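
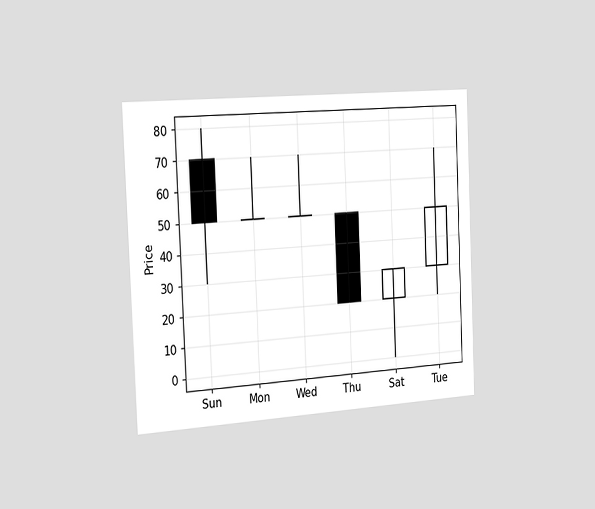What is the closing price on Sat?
30

The chart is tilted about 2° counter-clockwise and viewed slightly from the left. The Sat candle closes at 30.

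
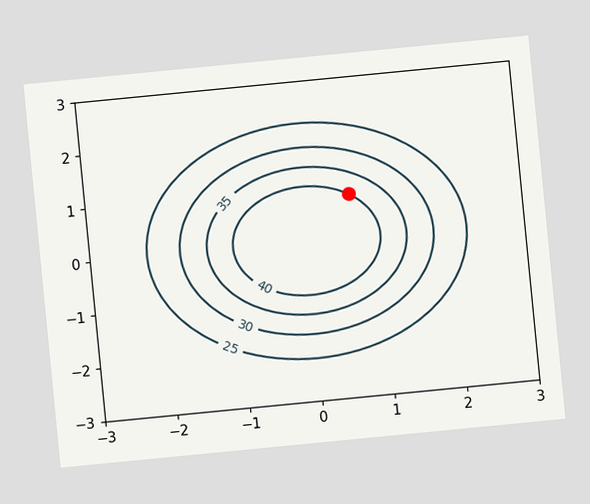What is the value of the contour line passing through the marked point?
40

The chart is tilted about 6° counter-clockwise. The marked point sits on the contour labelled 40.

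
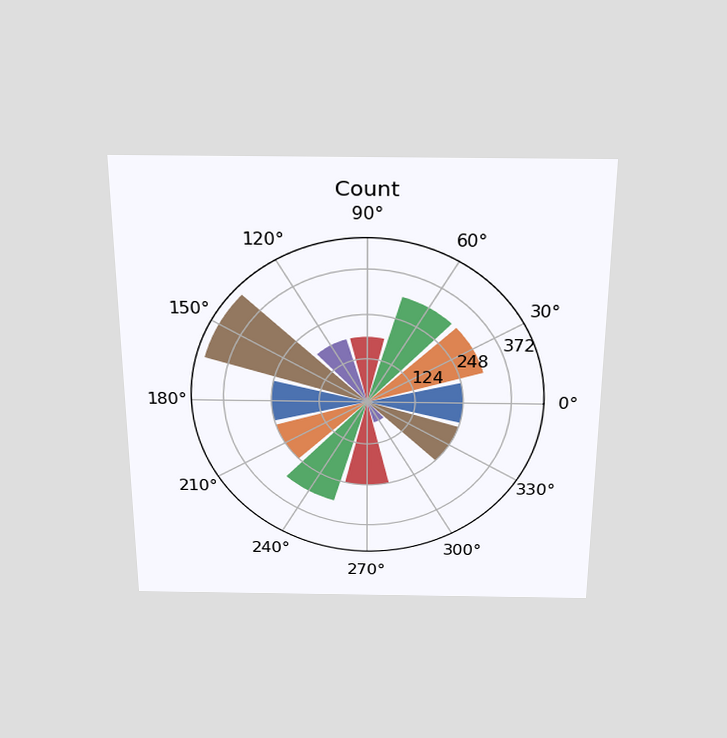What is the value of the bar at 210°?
248

The chart is viewed slightly from above. The bar at 210° reaches 248 on the radial axis.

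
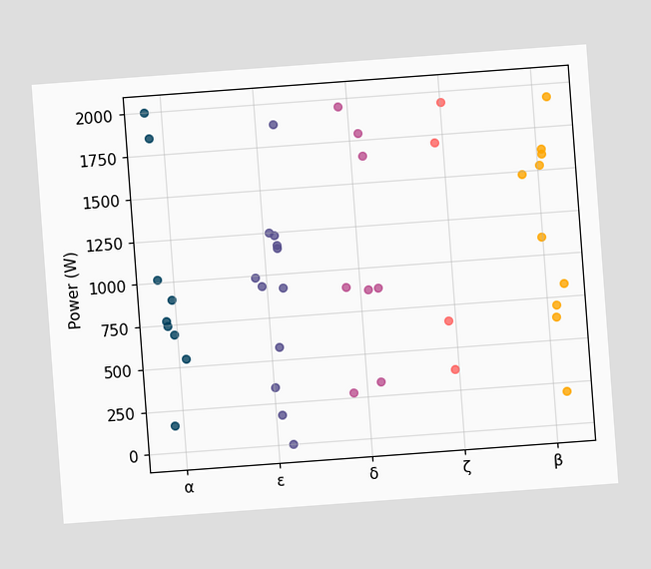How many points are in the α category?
The chart is tilted about 4° counter-clockwise. Counting the markers in the α column gives 9.

9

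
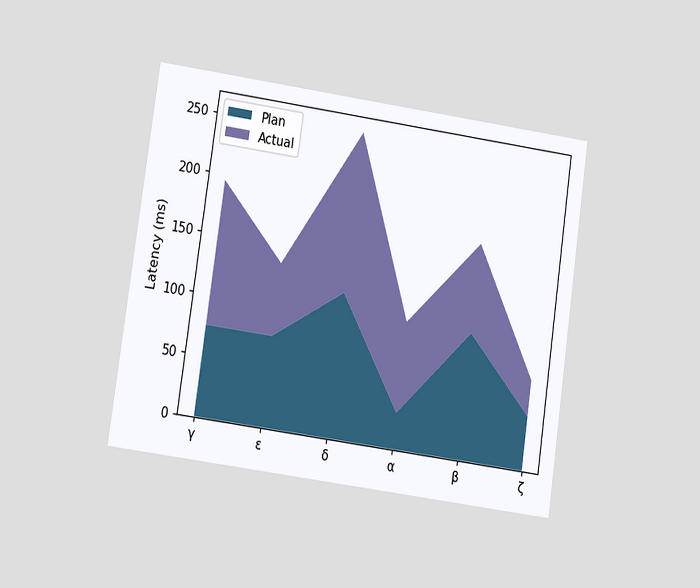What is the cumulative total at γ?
195ms

The chart is tilted about 8° clockwise and viewed at a slight angle. The stacked total at γ reaches 195ms.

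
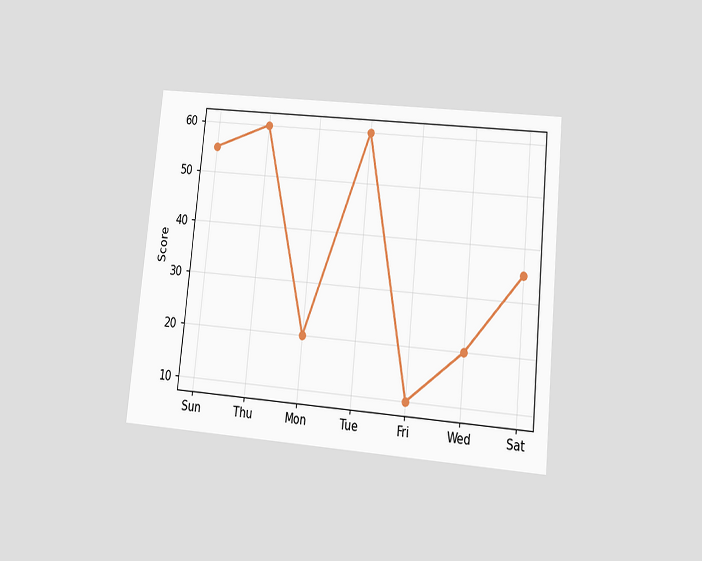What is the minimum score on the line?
The chart is tilted about 6° clockwise and viewed at a slight angle. The lowest point is at Fri, and reading across to the y-axis gives 10.

10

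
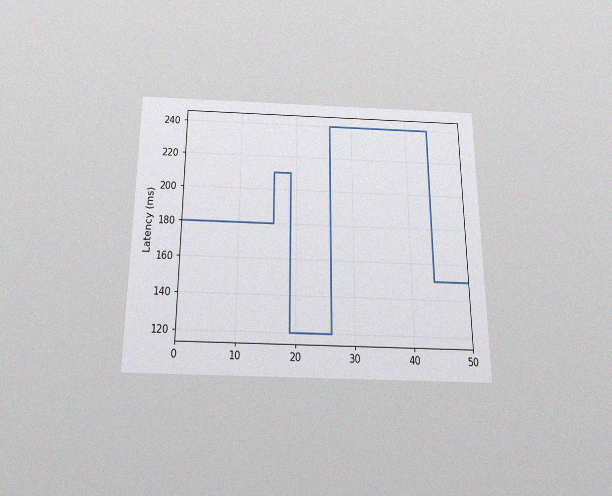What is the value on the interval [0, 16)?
The chart is viewed slightly from below, with some photo noise. On [0, 16) the step sits at 180ms.

180ms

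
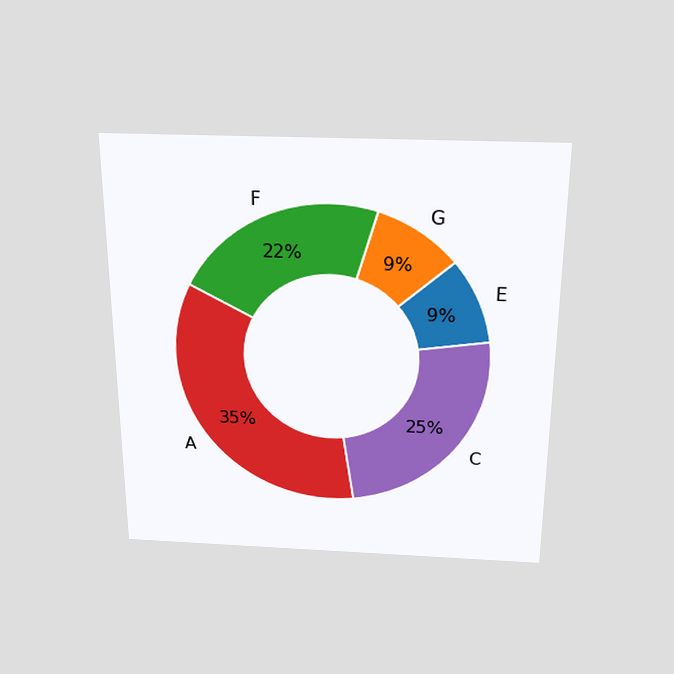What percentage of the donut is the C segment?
25%

The chart is viewed slightly from above. The C segment takes up 25% of the ring.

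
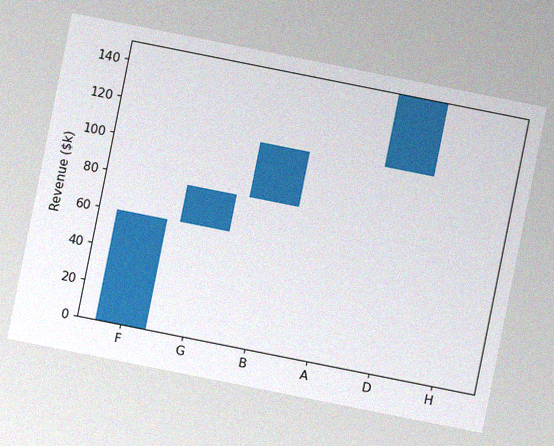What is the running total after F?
$60k

The chart is tilted about 11° clockwise, with some photo noise. After F the running total reaches $60k.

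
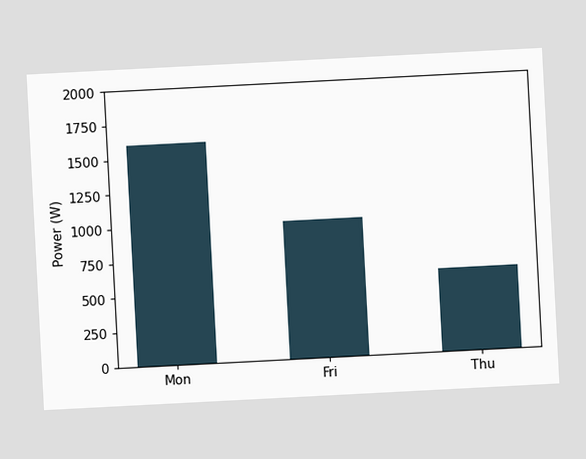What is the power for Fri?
1000W

The chart is tilted about 3° counter-clockwise. Reading along the chart's y-axis, the Fri bar reaches 1000W.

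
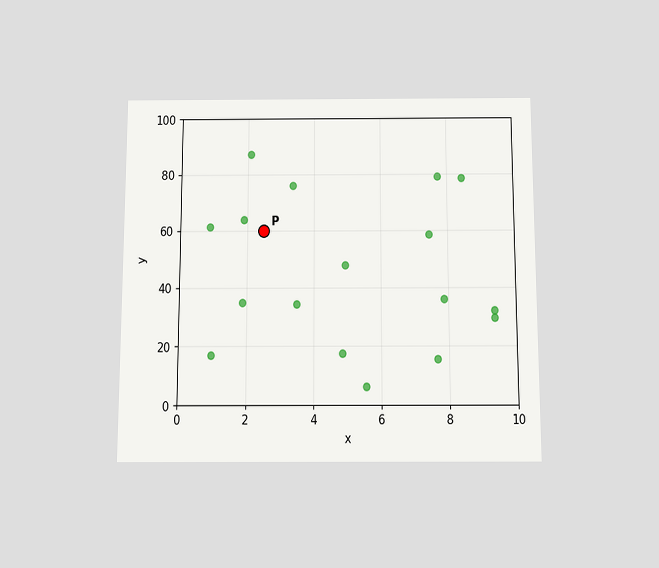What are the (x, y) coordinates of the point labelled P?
(2.5, 60)

The chart is viewed slightly from below. Following the gridlines from P to each axis, P sits at (2.5, 60).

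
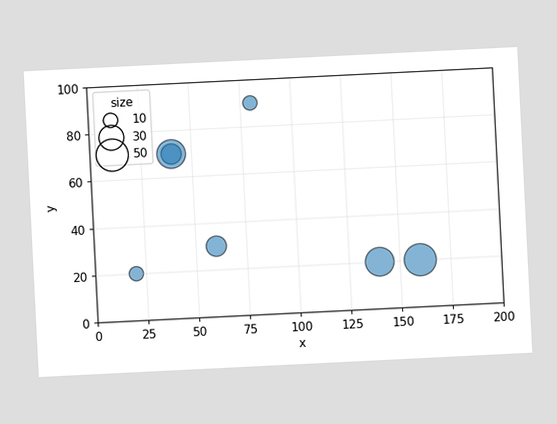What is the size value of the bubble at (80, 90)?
10

The chart is tilted about 3° counter-clockwise. Matching the bubble at (80, 90) against the size legend gives 10.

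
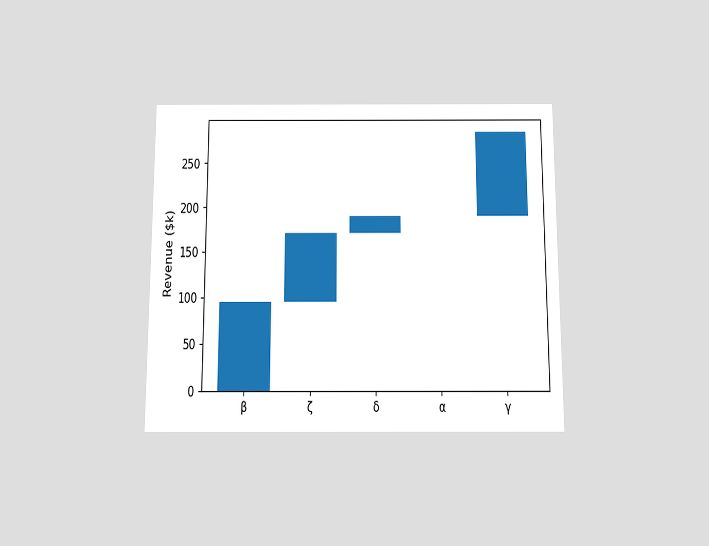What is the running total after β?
$95k

The chart is viewed slightly from below. After β the running total reaches $95k.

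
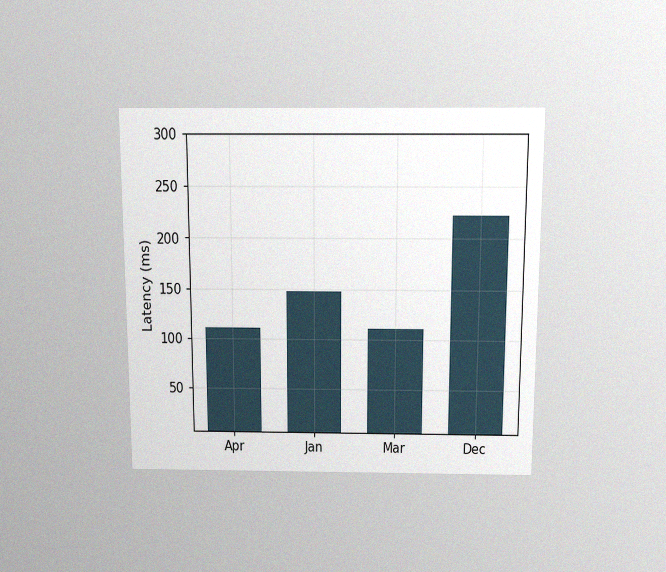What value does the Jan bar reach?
148ms

The chart is viewed slightly from above, with some photo noise. Reading along the chart's y-axis, the Jan bar reaches 148ms.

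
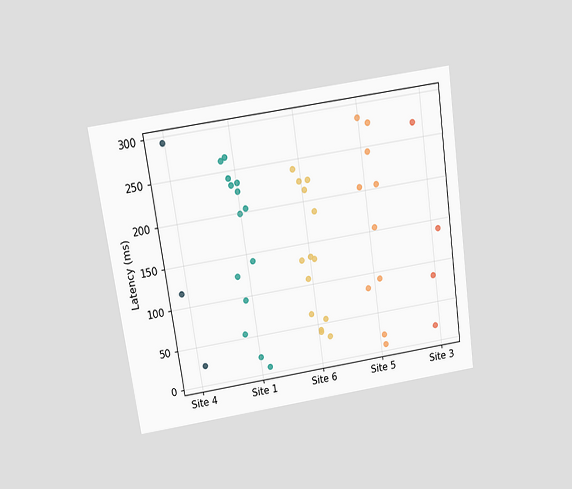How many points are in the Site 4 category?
3

The chart is tilted about 8° counter-clockwise and viewed slightly from above. Counting the markers in the Site 4 column gives 3.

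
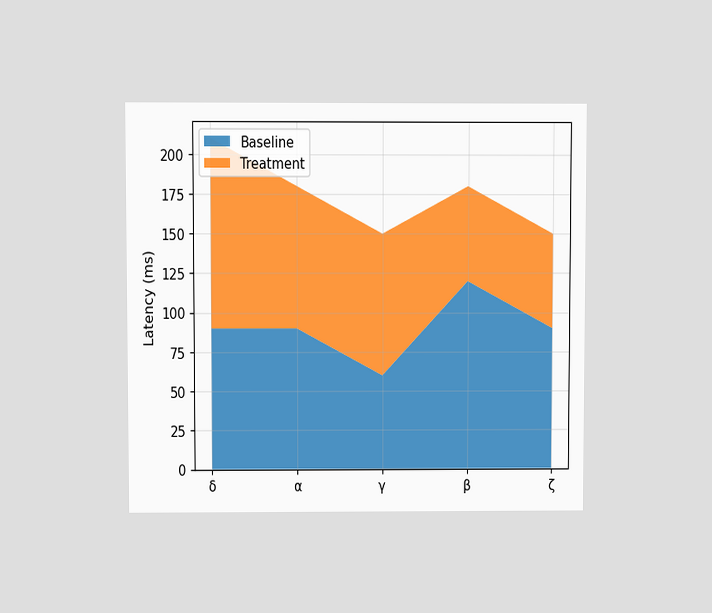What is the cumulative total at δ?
210ms

The chart is viewed at a slight angle. The stacked total at δ reaches 210ms.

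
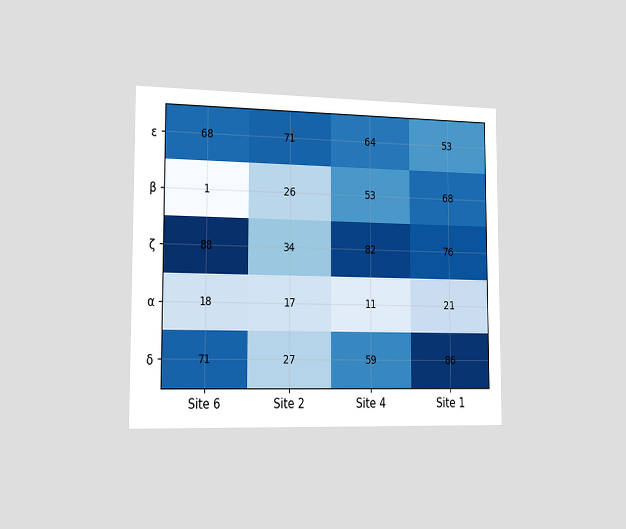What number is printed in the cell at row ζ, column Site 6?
The chart is viewed slightly from the left. The (ζ, Site 6) cell reads 88.

88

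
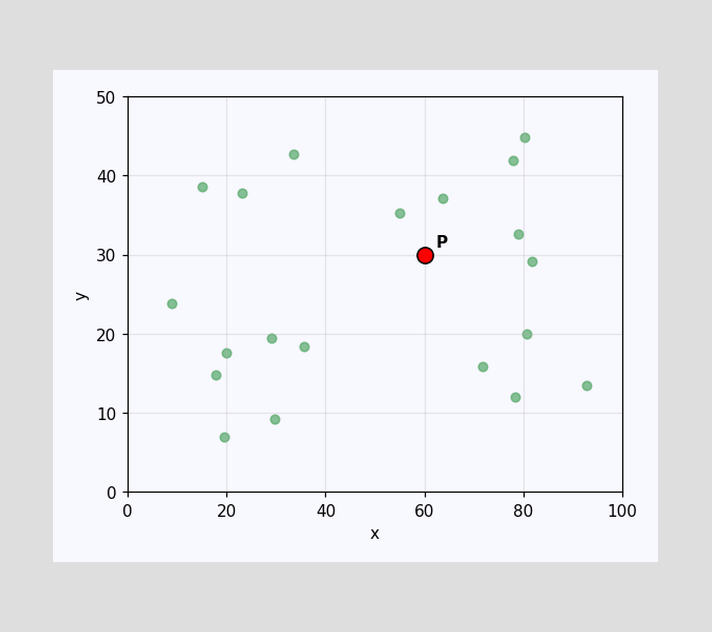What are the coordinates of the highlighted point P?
(60, 30)

Following the gridlines from P to each axis, P sits at (60, 30).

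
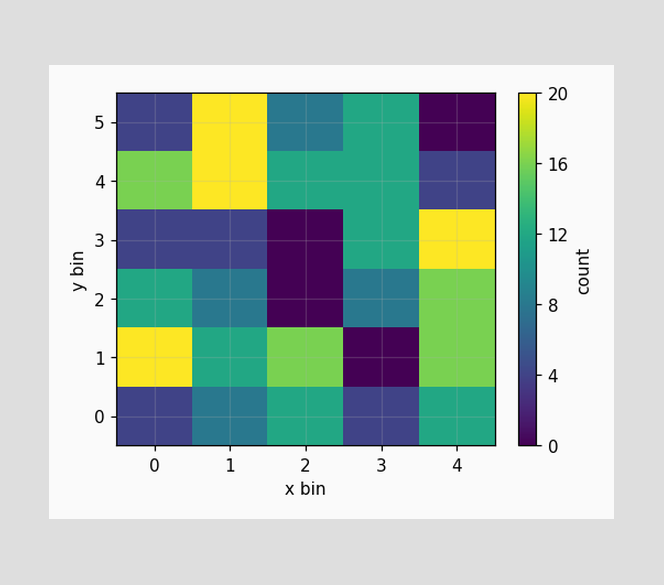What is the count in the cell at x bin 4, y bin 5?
0

Matching the cell (4, 5) against the colorbar gives 0.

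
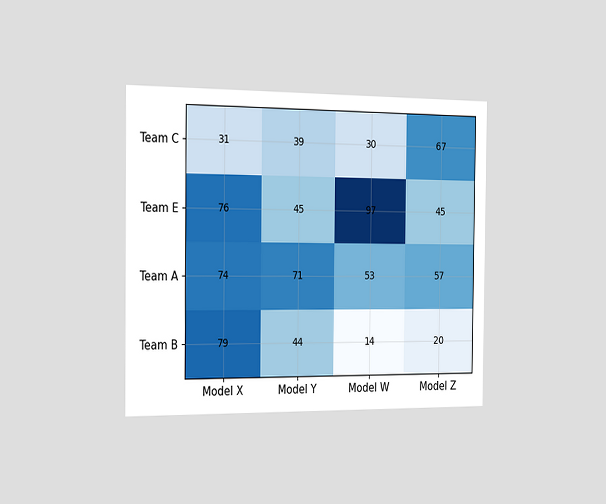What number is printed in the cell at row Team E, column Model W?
The chart is viewed slightly from the left. The (Team E, Model W) cell reads 97.

97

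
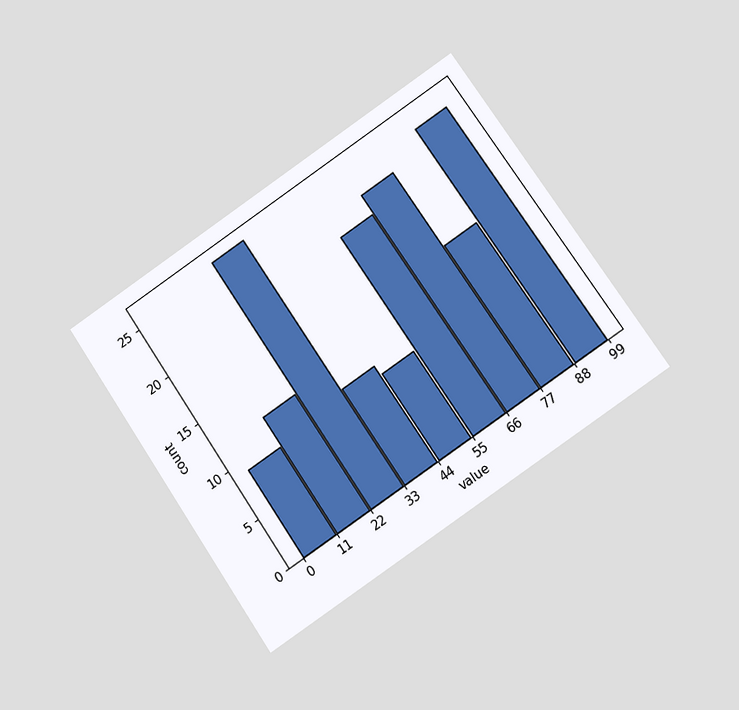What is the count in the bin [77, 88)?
The chart is tilted about 34° counter-clockwise and viewed at a slight angle. The [77, 88) bin has height 15.

15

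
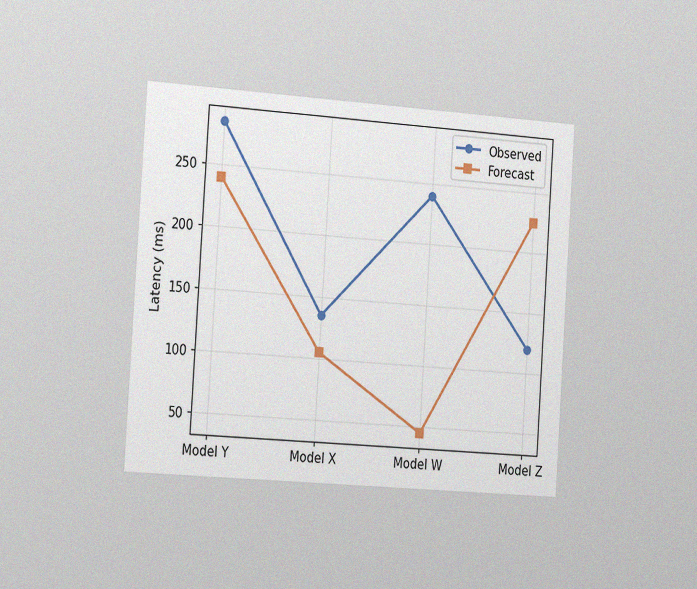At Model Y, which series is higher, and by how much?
Observed, by 45ms

The chart is tilted about 4° clockwise and viewed slightly from the left, with some photo noise. At Model Y, Observed sits above the other line by 45ms.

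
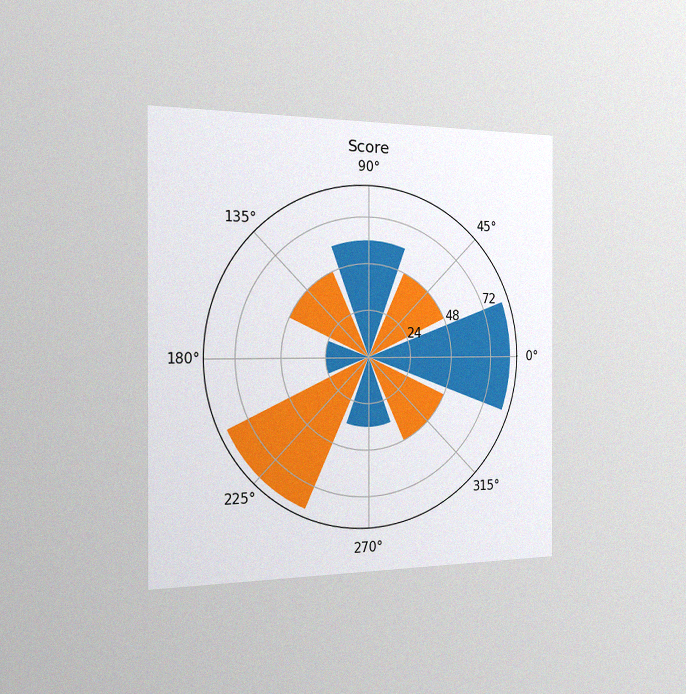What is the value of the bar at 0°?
The chart is viewed slightly from the left, with some photo noise. The bar at 0° reaches 84 on the radial axis.

84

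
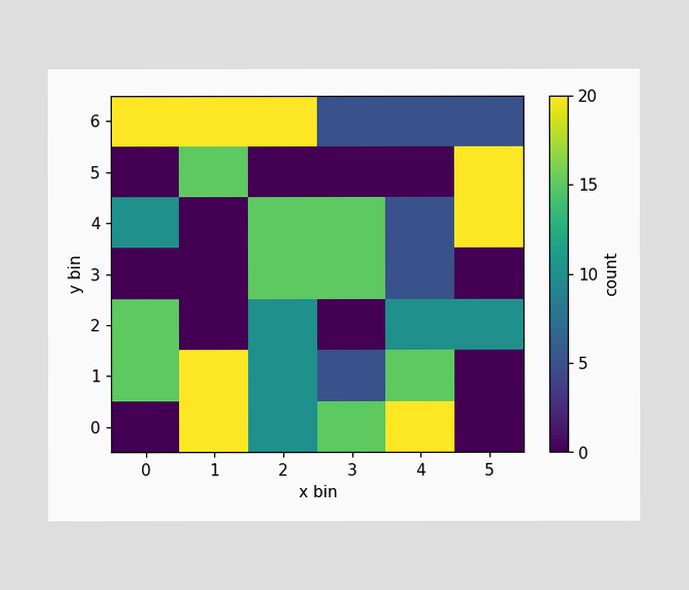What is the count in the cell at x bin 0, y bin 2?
15

Matching the cell (0, 2) against the colorbar gives 15.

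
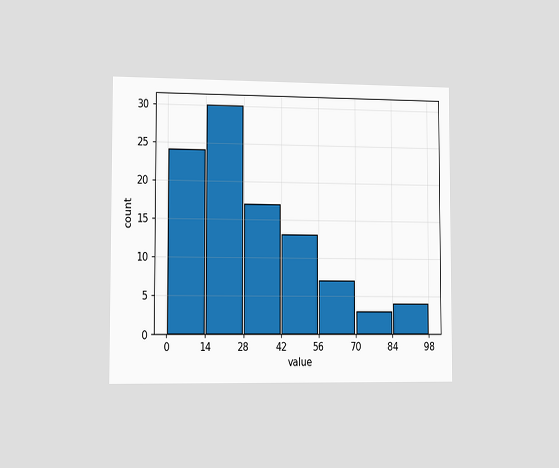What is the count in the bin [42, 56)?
The chart is viewed slightly from the left. The [42, 56) bin has height 13.

13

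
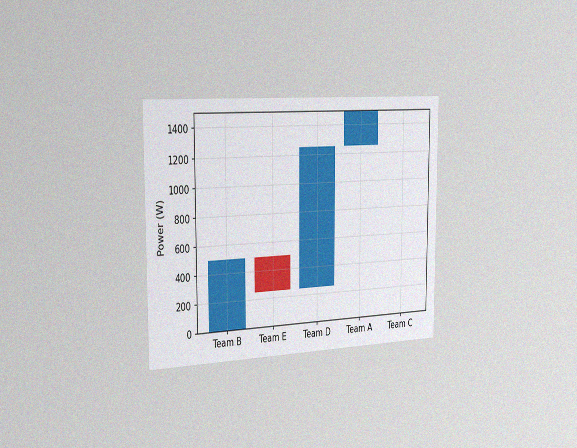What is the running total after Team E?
250W

The chart is viewed slightly from the left, with some photo noise. After Team E the running total reaches 250W.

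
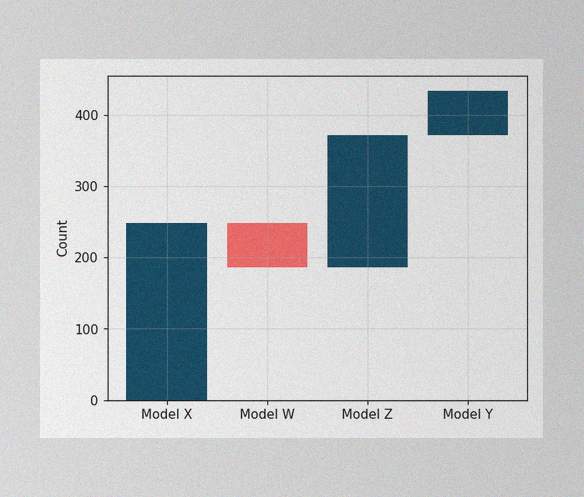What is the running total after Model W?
The image has some photo noise and uneven lighting. After Model W the running total reaches 186.

186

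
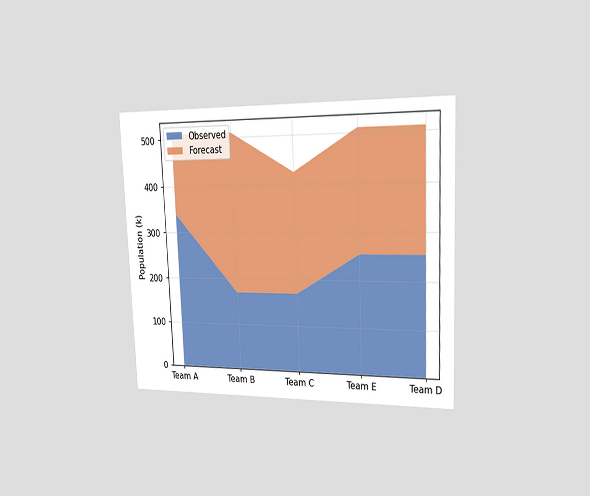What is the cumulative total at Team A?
510k

The chart is tilted about 2° counter-clockwise and viewed slightly from the right. The stacked total at Team A reaches 510k.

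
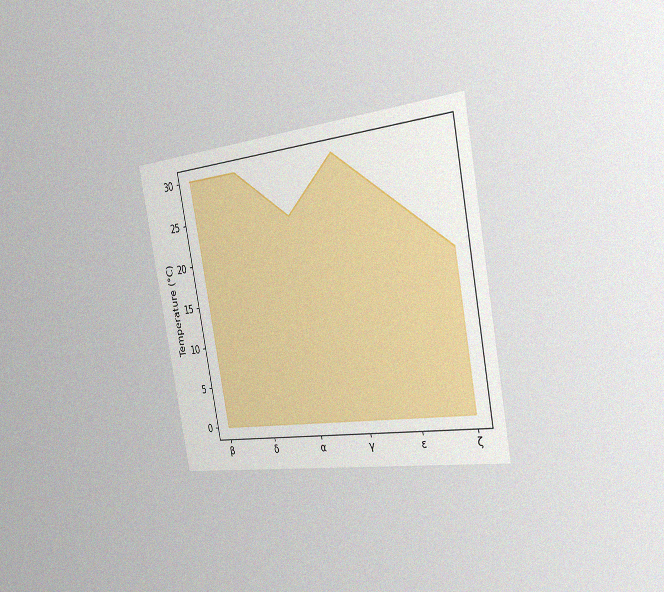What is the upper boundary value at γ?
30°C

The chart is tilted about 11° counter-clockwise and viewed slightly from the right, with some photo noise. At γ the upper boundary is at 30°C.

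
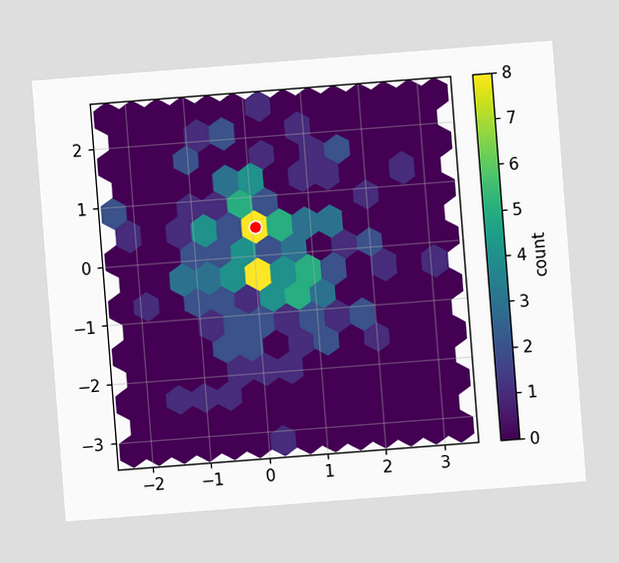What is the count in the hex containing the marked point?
8

The chart is tilted about 4° counter-clockwise. The marked hex reads 8 on the colorbar.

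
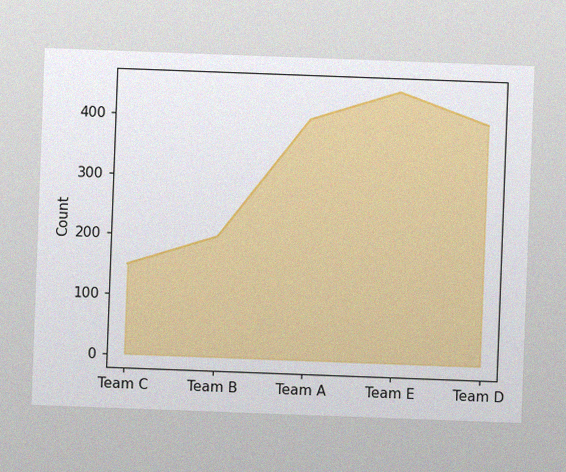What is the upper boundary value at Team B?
200

The chart is tilted about 2° clockwise, with some photo noise. At Team B the upper boundary is at 200.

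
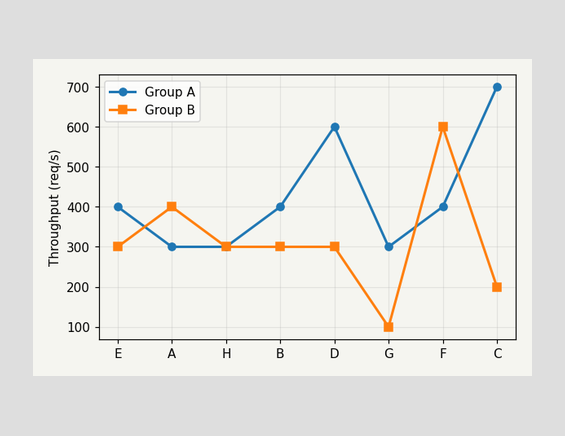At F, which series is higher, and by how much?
Group B, by 200req/s

At F, Group B sits above the other line by 200req/s.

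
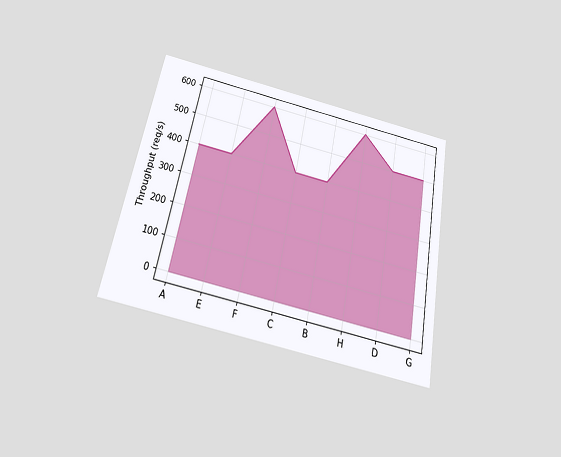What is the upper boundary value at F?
600req/s

The chart is tilted about 11° clockwise and viewed slightly from below. At F the upper boundary is at 600req/s.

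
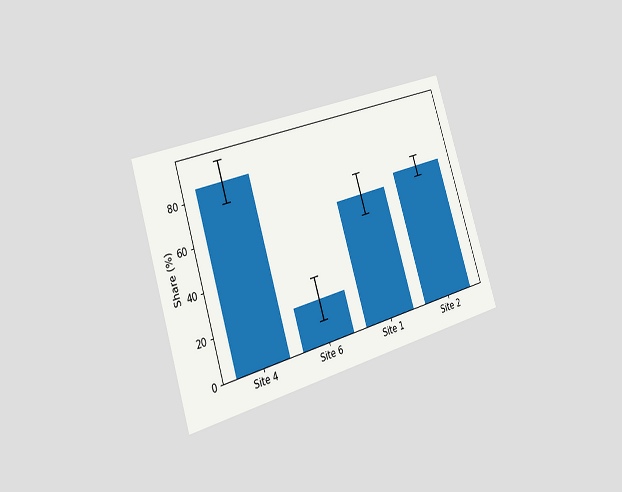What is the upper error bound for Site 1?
70%

The chart is tilted about 17° counter-clockwise and viewed slightly from the left. The Site 1 bar's upper whisker reaches 70%.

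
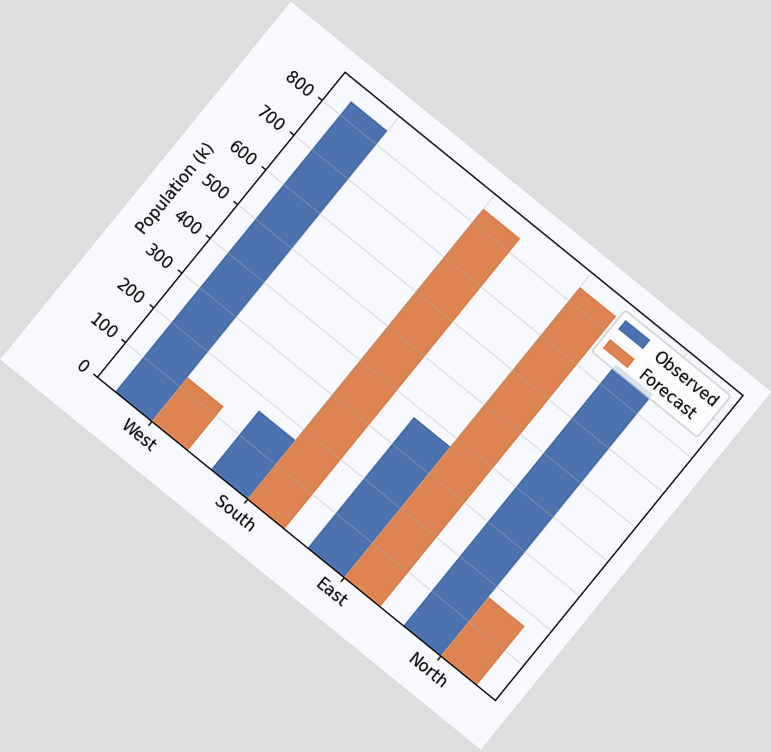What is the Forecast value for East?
The chart is tilted about 39° clockwise. The Forecast bar at East reaches 840k on the y-axis.

840k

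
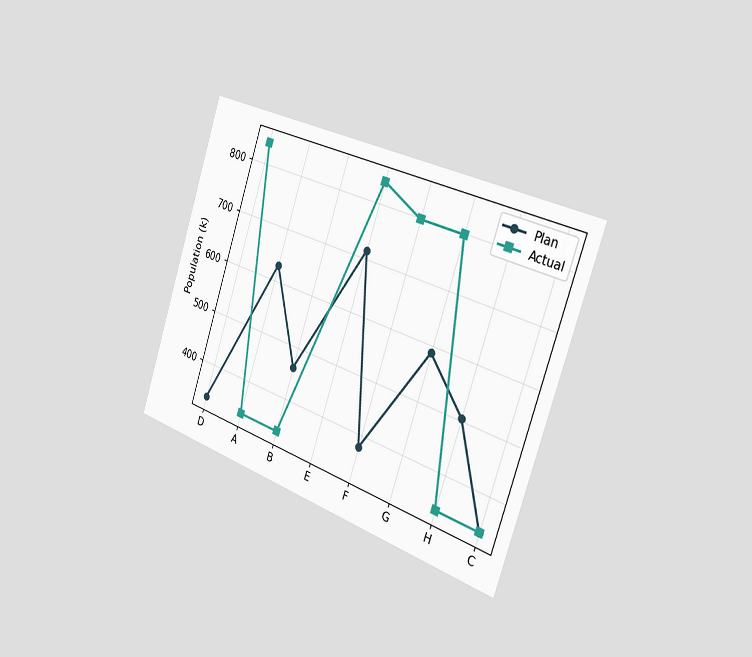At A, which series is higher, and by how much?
The chart is tilted about 19° clockwise and viewed slightly from the right. At A, Plan sits above the other line by 294k.

Plan, by 294k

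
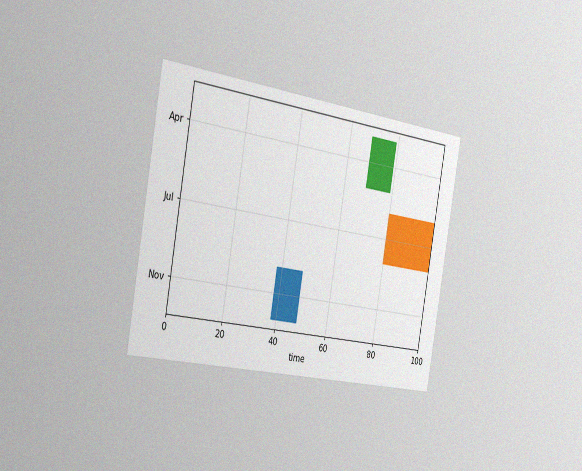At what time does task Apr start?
69

The chart is tilted about 10° clockwise and viewed slightly from the left, with some photo noise. The Apr bar begins at t=69.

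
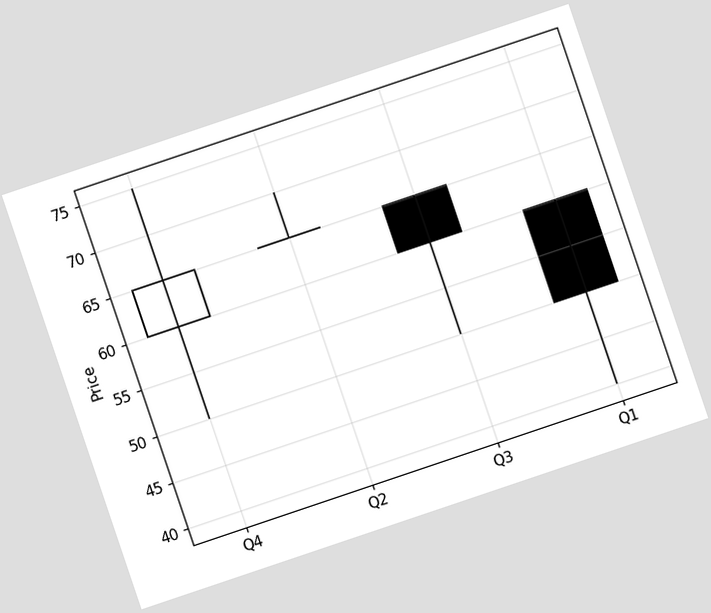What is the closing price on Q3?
60

The chart is tilted about 19° counter-clockwise. The Q3 candle closes at 60.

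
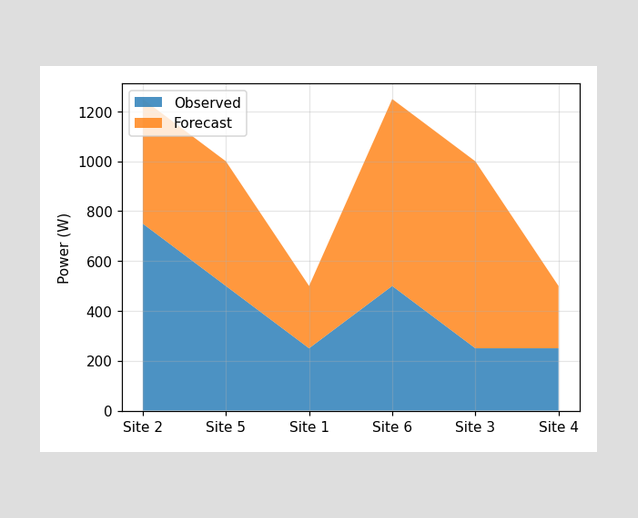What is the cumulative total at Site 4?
500W

The stacked total at Site 4 reaches 500W.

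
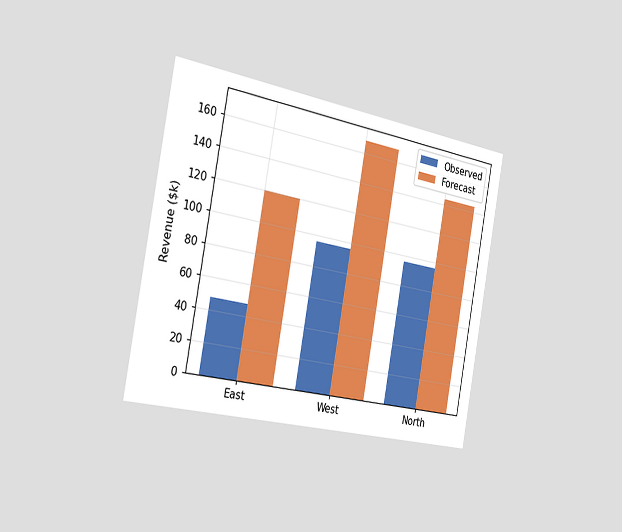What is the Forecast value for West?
$168k

The chart is tilted about 10° clockwise and viewed slightly from the left. The Forecast bar at West reaches $168k on the y-axis.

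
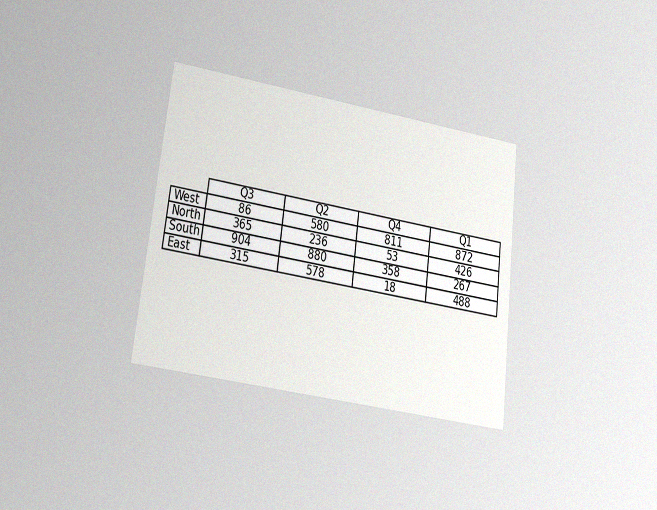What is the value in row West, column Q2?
580

The chart is tilted about 7° clockwise and viewed at a slight angle, with some photo noise. The (West, Q2) cell reads 580.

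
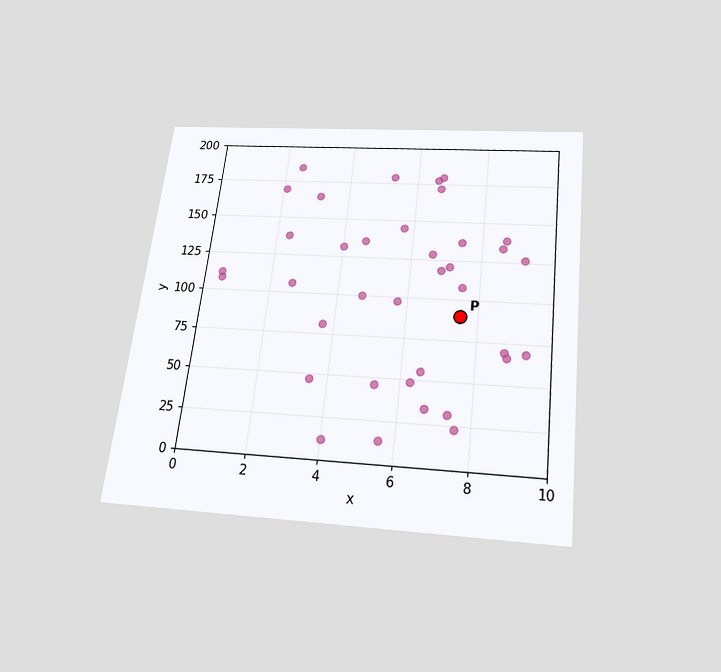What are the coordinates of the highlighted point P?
(7.5, 90)

The chart is tilted about 7° clockwise and viewed slightly from below. Following the gridlines from P to each axis, P sits at (7.5, 90).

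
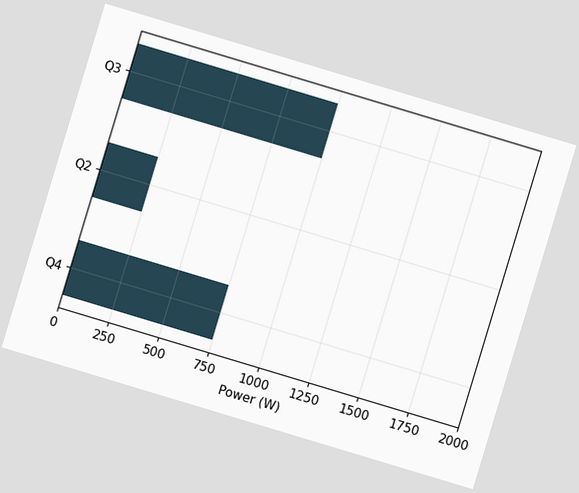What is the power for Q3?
The chart is tilted about 17° clockwise. Reading along the chart's x-axis, the Q3 bar reaches 1000W.

1000W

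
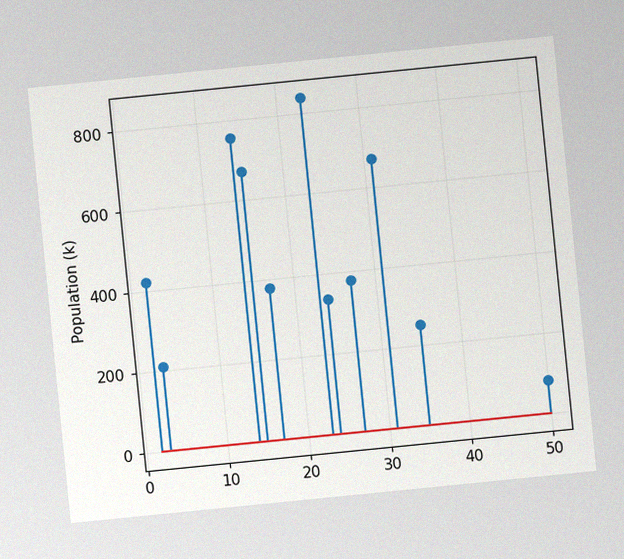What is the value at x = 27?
378k

The chart is tilted about 6° counter-clockwise, with some photo noise. The stem at x=27 reaches 378k.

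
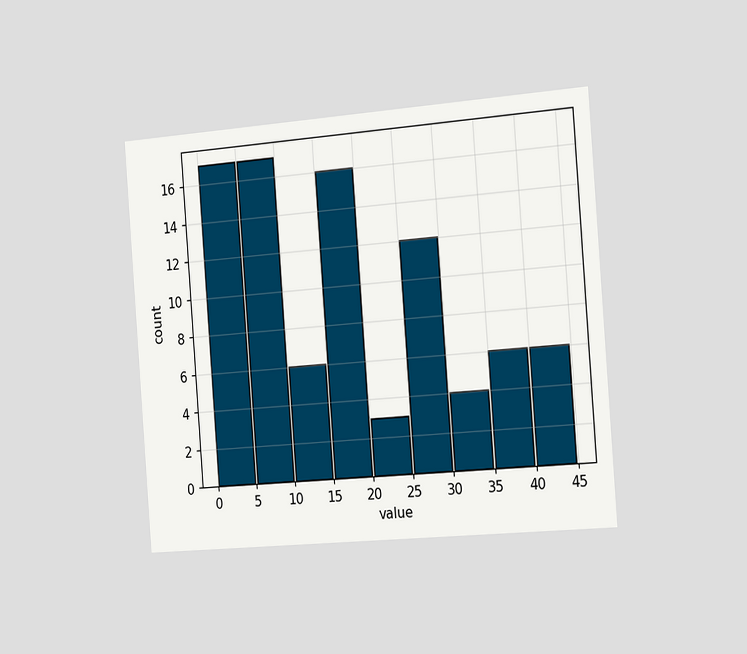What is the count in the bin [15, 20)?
16

The chart is tilted about 4° counter-clockwise and viewed slightly from the right. The [15, 20) bin has height 16.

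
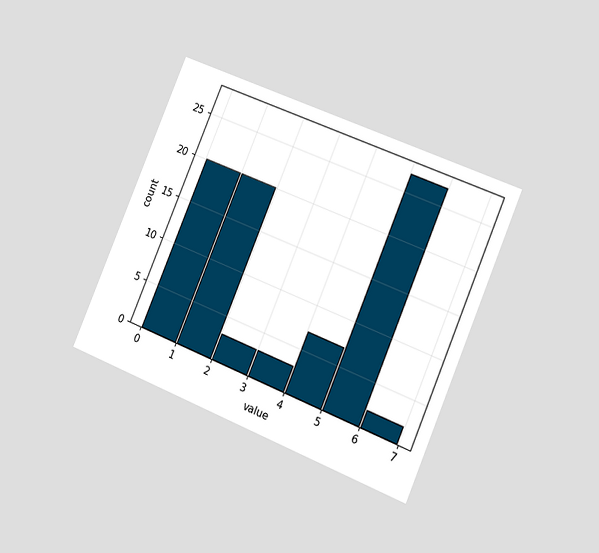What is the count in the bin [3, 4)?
The chart is tilted about 23° clockwise and viewed slightly from the right. The [3, 4) bin has height 3.

3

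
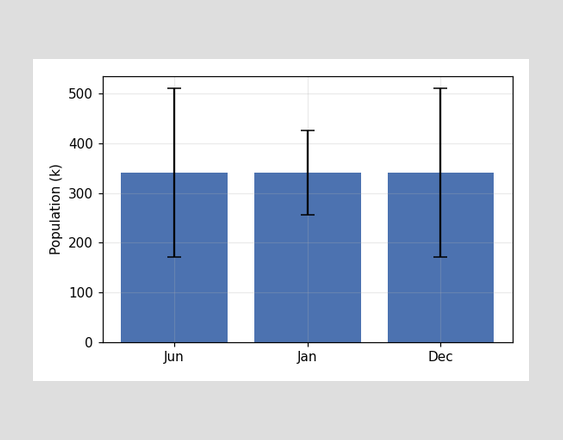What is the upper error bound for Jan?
The Jan bar's upper whisker reaches 425k.

425k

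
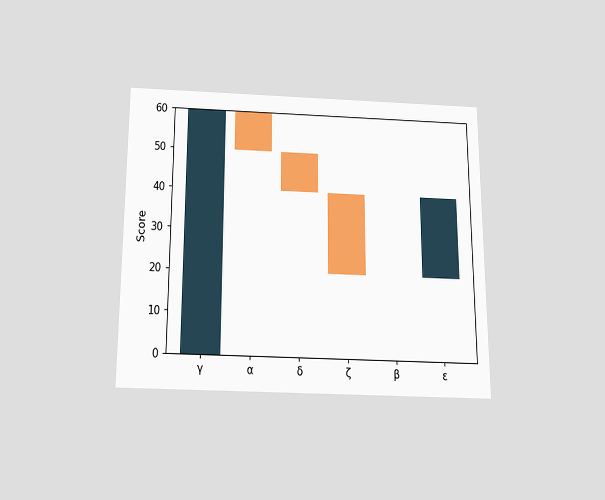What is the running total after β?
The chart is viewed slightly from below. After β the running total reaches 20.

20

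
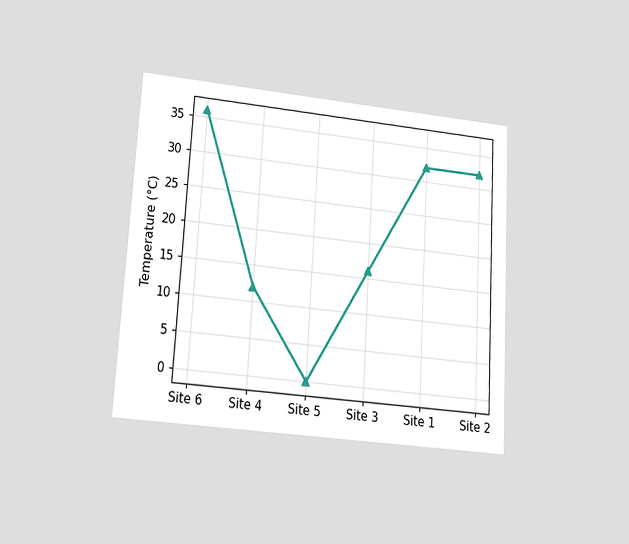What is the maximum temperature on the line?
The chart is tilted about 3° clockwise and viewed slightly from below. The highest point is at Site 6, and reading across to the y-axis gives 36°C.

36°C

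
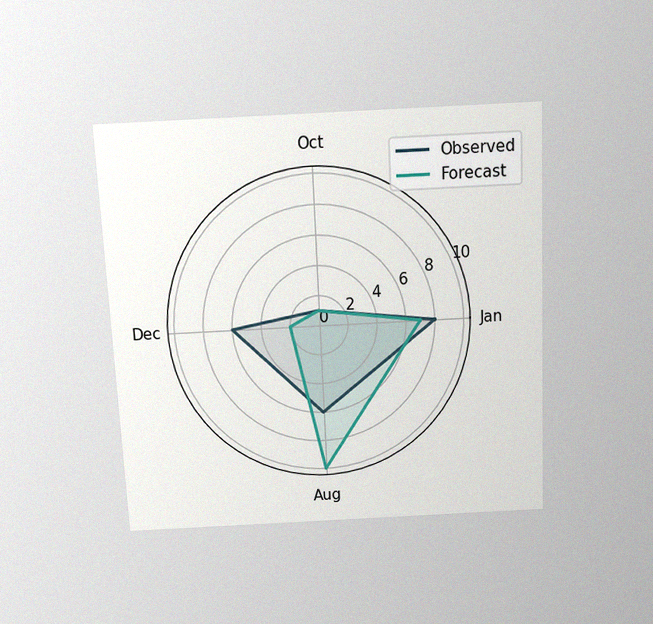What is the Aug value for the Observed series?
6

The chart is tilted about 3° counter-clockwise and viewed slightly from above, with some photo noise. On the Aug axis, Observed reaches 6.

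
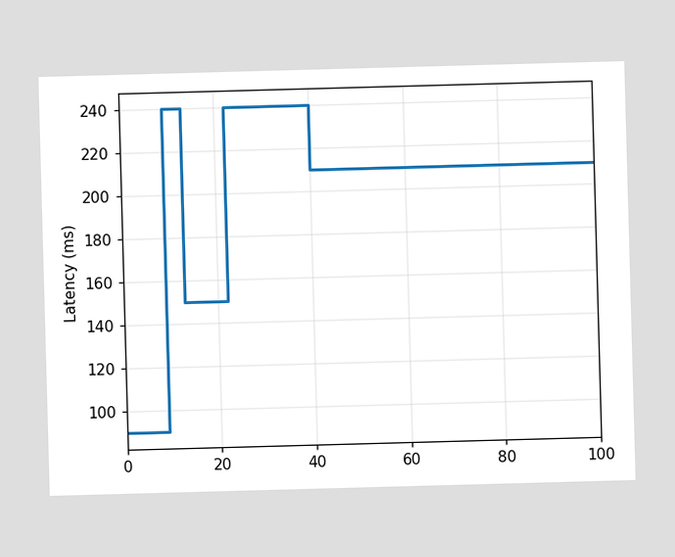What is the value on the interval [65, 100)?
210ms

On [65, 100) the step sits at 210ms.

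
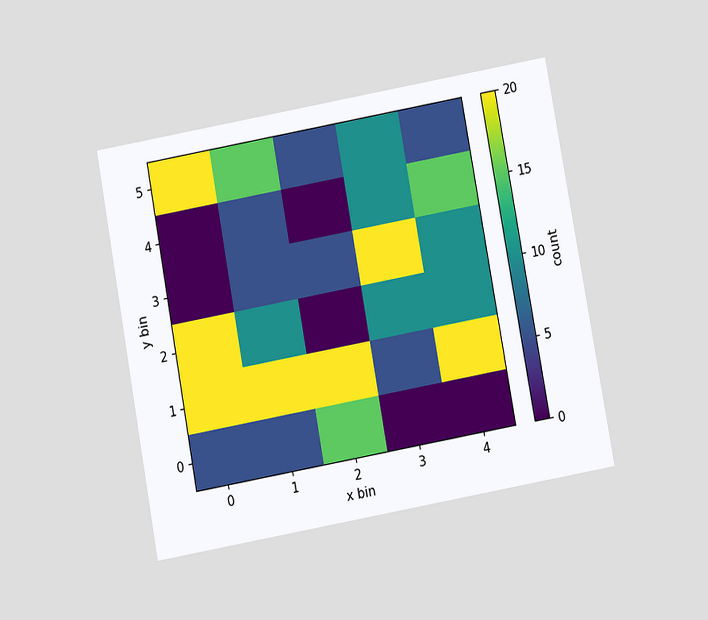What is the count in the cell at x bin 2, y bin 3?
5

The chart is tilted about 10° counter-clockwise and viewed slightly from below. Matching the cell (2, 3) against the colorbar gives 5.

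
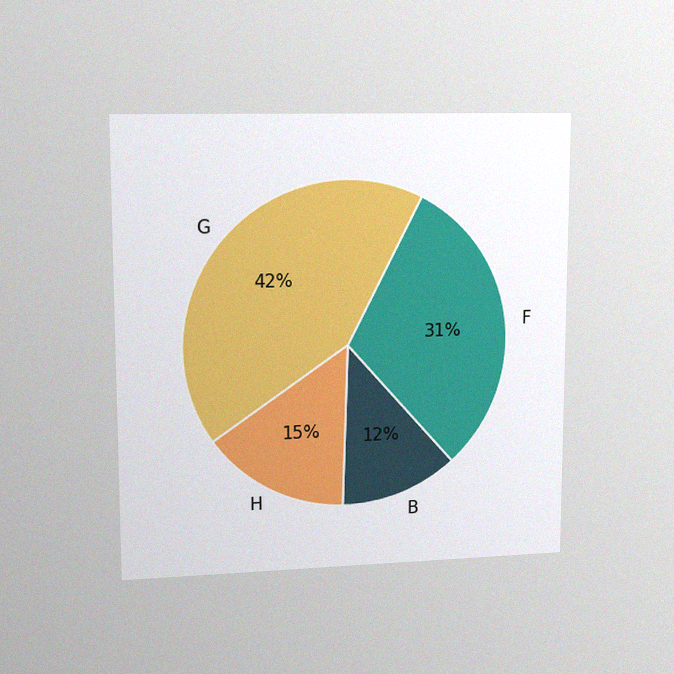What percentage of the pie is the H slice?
15%

The chart is viewed at a slight angle, with some photo noise. The H slice takes up 15% of the pie.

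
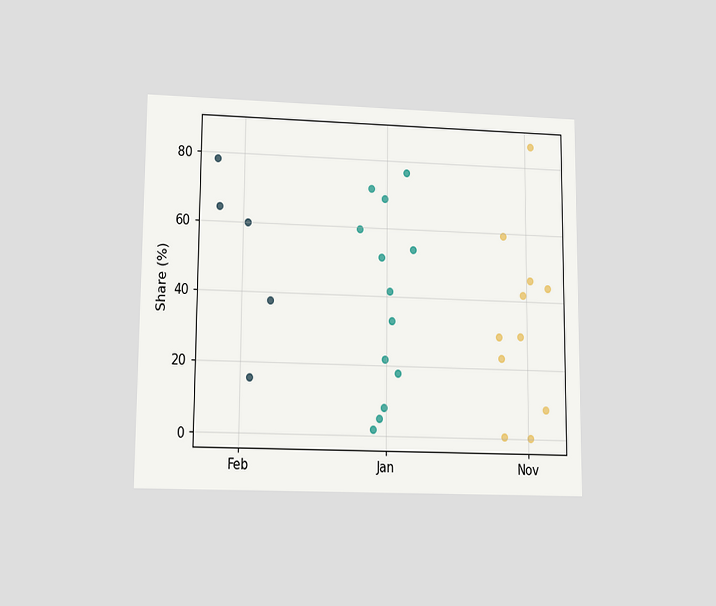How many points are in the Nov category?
The chart is viewed at a slight angle. Counting the markers in the Nov column gives 11.

11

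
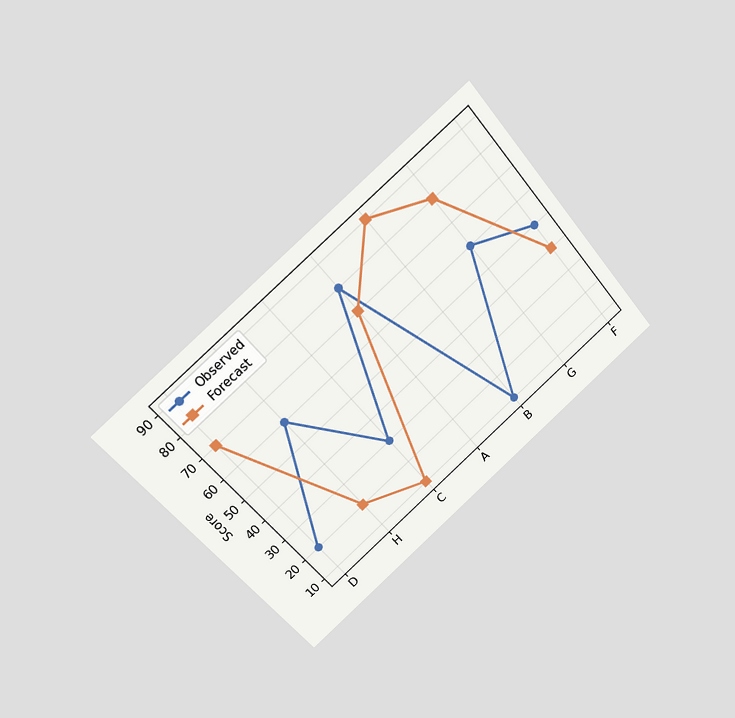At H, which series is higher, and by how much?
Observed, by 40

The chart is tilted about 41° counter-clockwise and viewed at a slight angle. At H, Observed sits above the other line by 40.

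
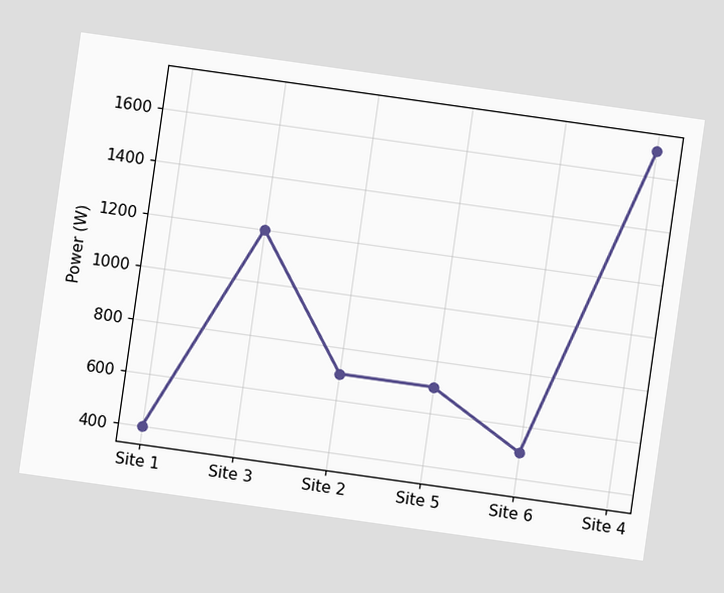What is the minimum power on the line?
The chart is tilted about 8° clockwise. The lowest point is at Site 1, and reading across to the y-axis gives 400W.

400W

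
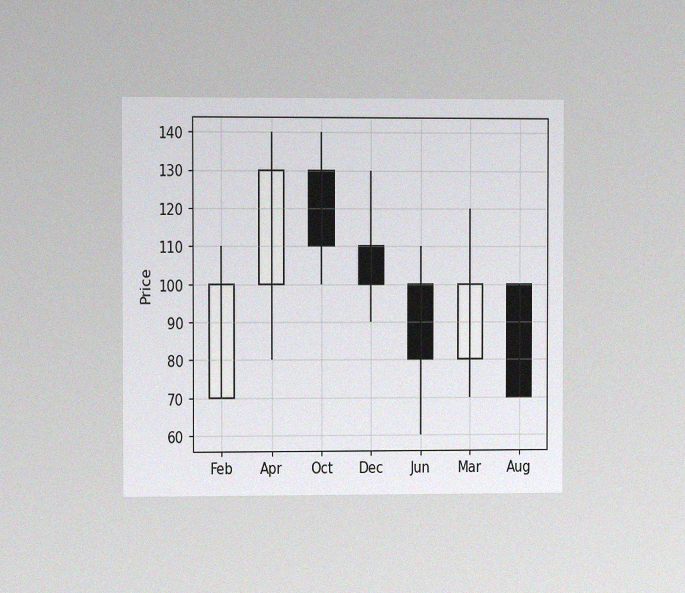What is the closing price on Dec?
The chart is viewed slightly from the left, with some photo noise. The Dec candle closes at 100.

100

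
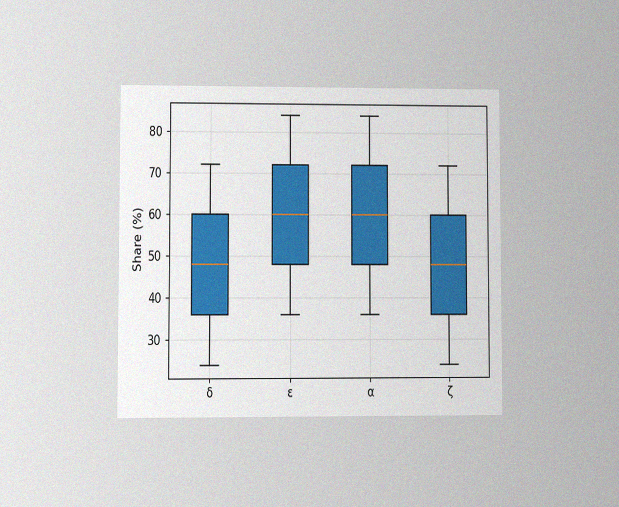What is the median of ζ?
The chart is viewed at a slight angle, with some photo noise. The median line in the ζ box sits at 48%.

48%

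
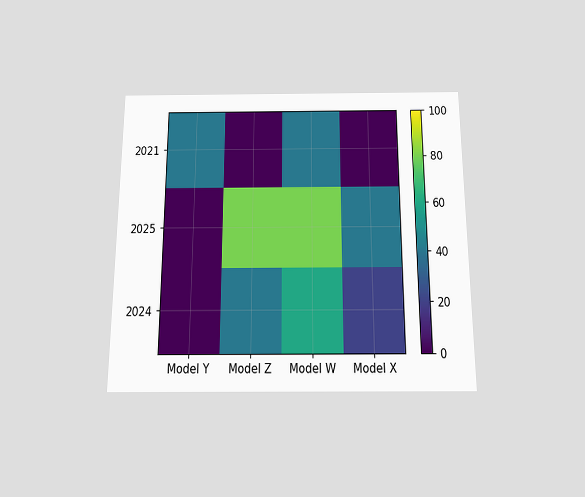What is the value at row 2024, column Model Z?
The chart is viewed slightly from below. Matching cell (2024, Model Z) against the colorbar gives 40.

40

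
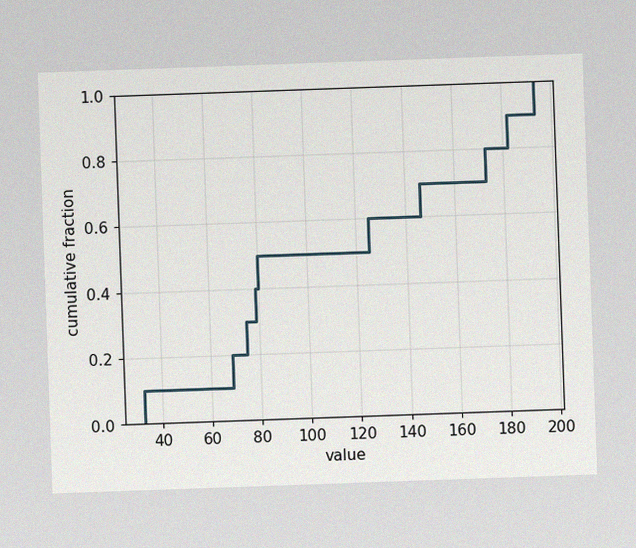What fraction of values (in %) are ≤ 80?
The chart is tilted about 2° counter-clockwise, with some photo noise. At x=80 the ECDF step is at 50%.

50%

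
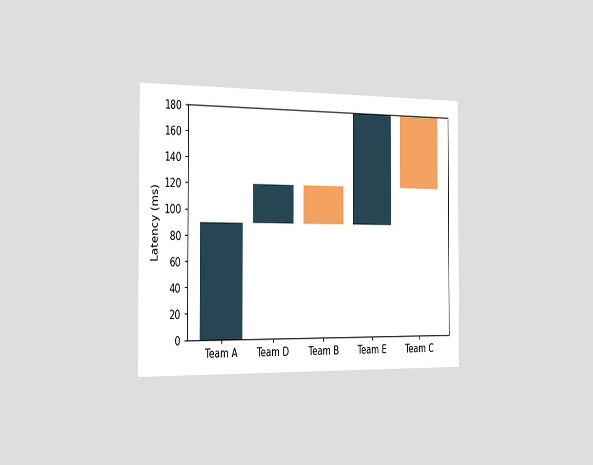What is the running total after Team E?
180ms

The chart is viewed slightly from the left. After Team E the running total reaches 180ms.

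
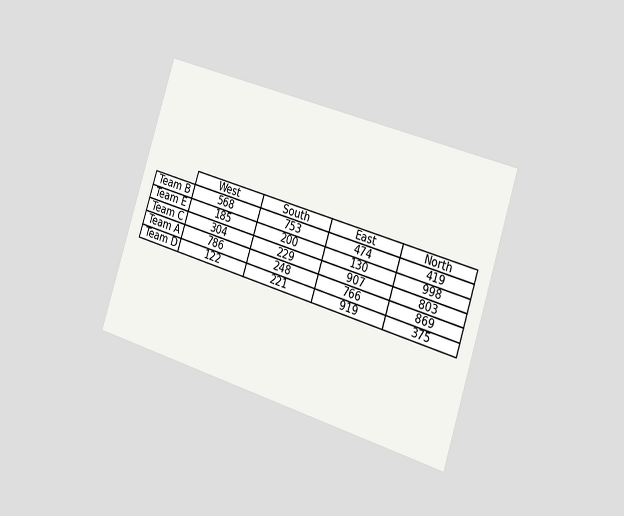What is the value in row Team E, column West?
185

The chart is tilted about 17° clockwise and viewed slightly from the right. The (Team E, West) cell reads 185.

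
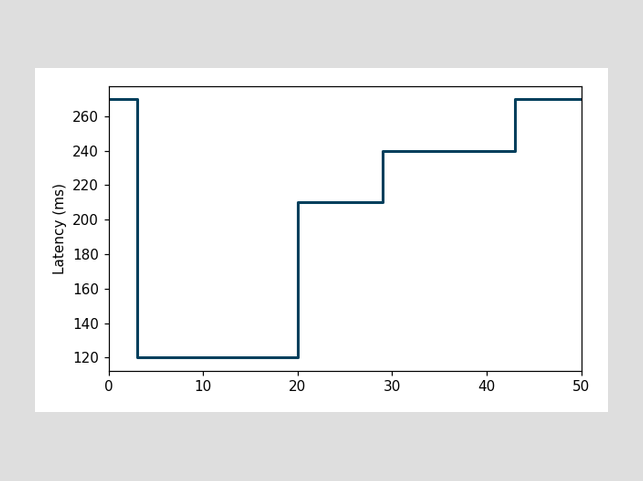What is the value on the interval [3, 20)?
120ms

On [3, 20) the step sits at 120ms.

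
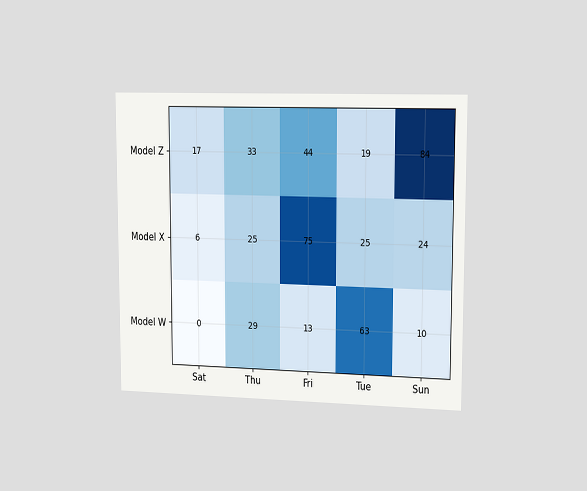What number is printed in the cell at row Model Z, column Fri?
The chart is viewed slightly from the right. The (Model Z, Fri) cell reads 44.

44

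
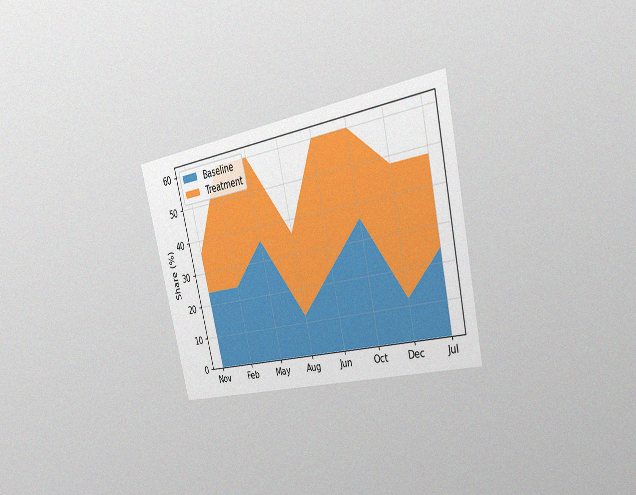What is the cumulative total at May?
60%

The chart is tilted about 13° counter-clockwise and viewed slightly from the right, with some photo noise. The stacked total at May reaches 60%.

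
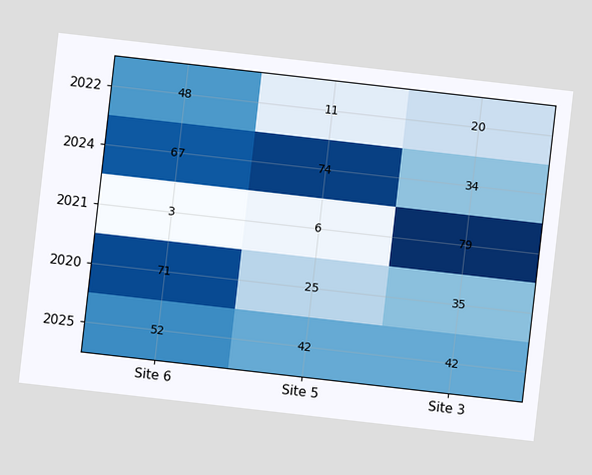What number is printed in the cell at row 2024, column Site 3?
The chart is tilted about 6° clockwise. The (2024, Site 3) cell reads 34.

34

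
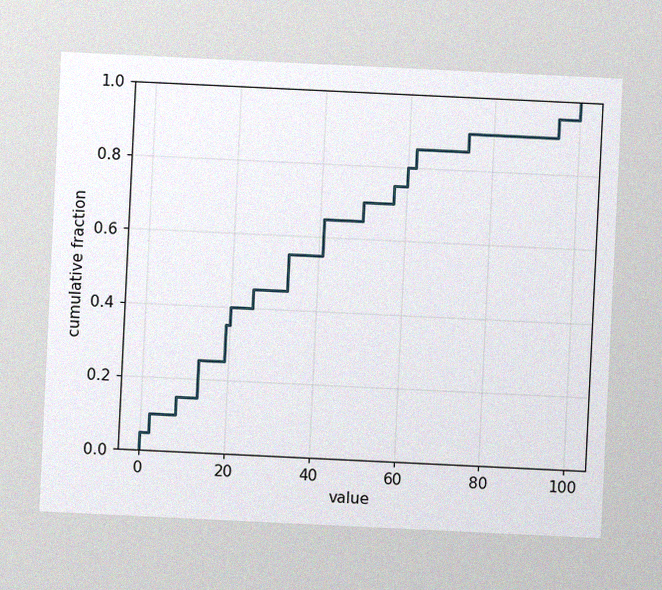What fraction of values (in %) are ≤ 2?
The chart is tilted about 3° clockwise, with some photo noise. At x=2 the ECDF step is at 10%.

10%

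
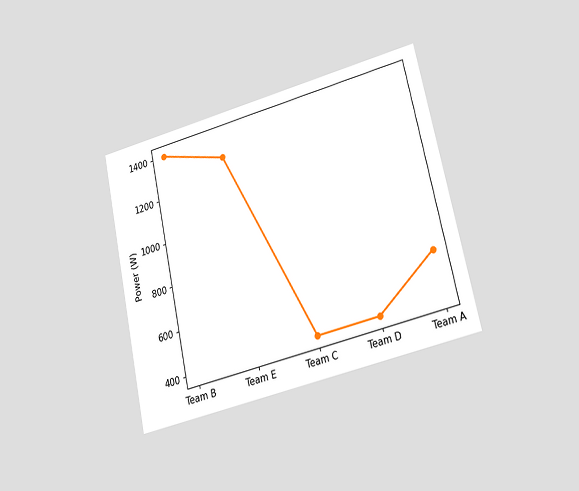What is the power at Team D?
The chart is tilted about 12° counter-clockwise and viewed at a slight angle. At Team D, the line is at 400W.

400W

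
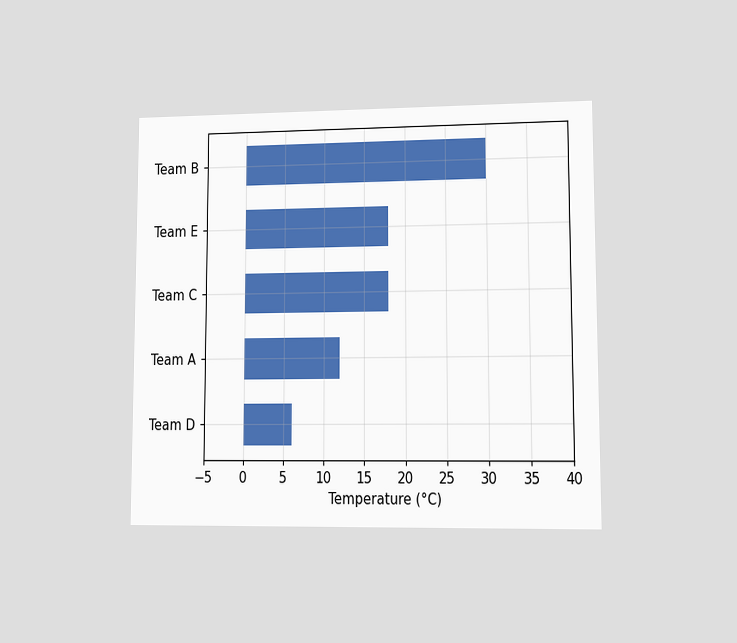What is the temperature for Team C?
The chart is viewed at a slight angle. Reading along the chart's x-axis, the Team C bar reaches 18°C.

18°C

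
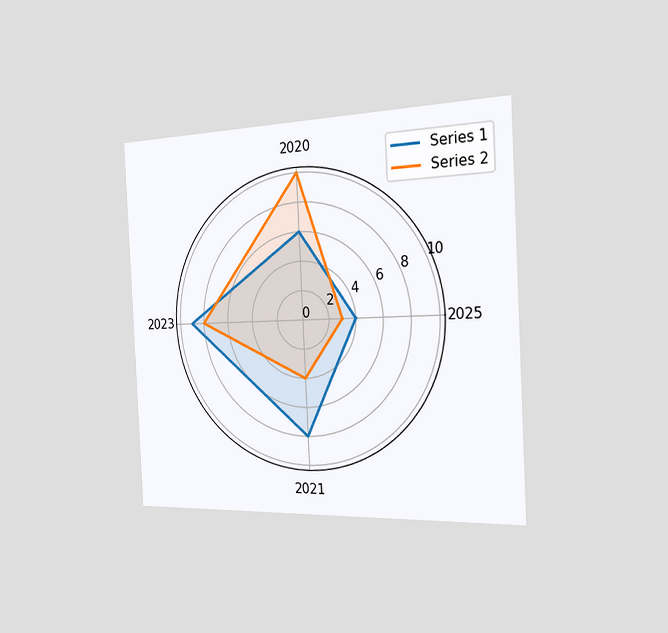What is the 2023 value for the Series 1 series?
The chart is tilted about 3° counter-clockwise and viewed slightly from the right. On the 2023 axis, Series 1 reaches 9.

9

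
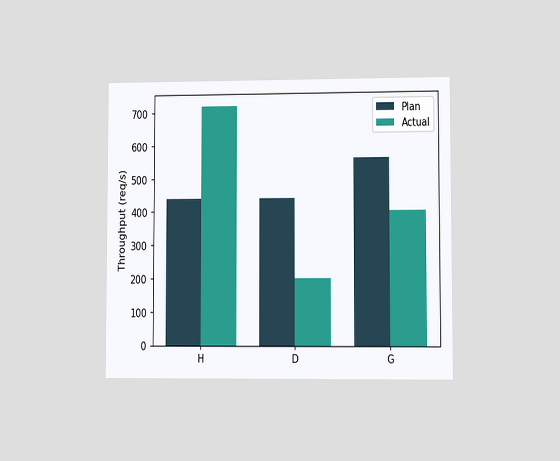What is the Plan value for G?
560req/s

The chart is viewed at a slight angle. The Plan bar at G reaches 560req/s on the y-axis.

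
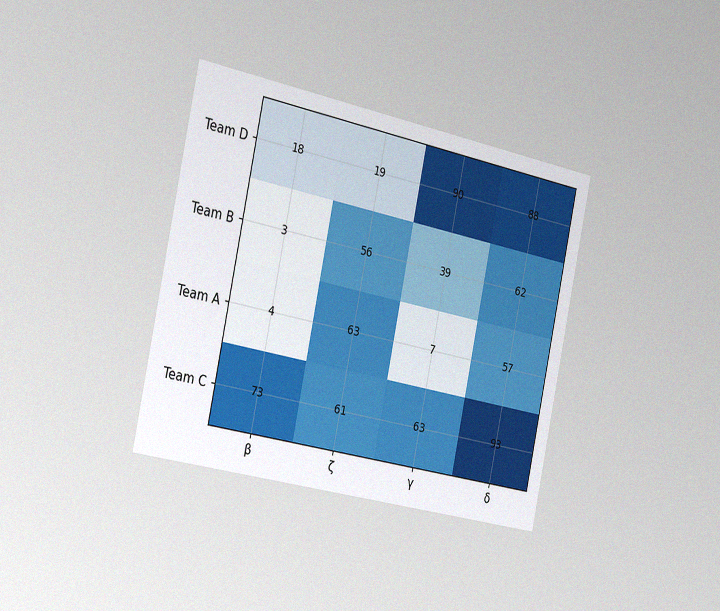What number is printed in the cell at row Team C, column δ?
The chart is tilted about 12° clockwise and viewed slightly from the left, with some photo noise. The (Team C, δ) cell reads 93.

93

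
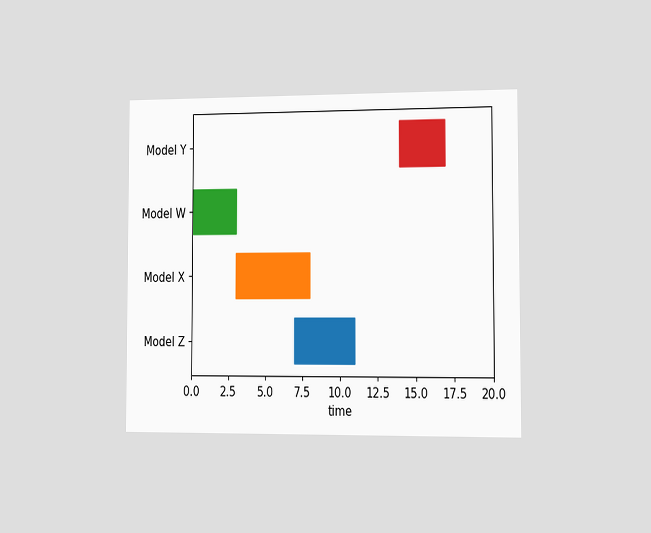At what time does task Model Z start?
7

The chart is viewed slightly from the right. The Model Z bar begins at t=7.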